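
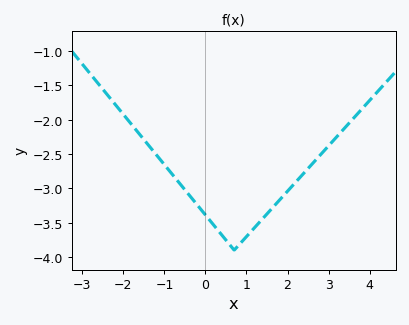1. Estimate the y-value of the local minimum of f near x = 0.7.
-3.9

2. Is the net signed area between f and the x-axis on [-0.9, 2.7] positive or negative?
negative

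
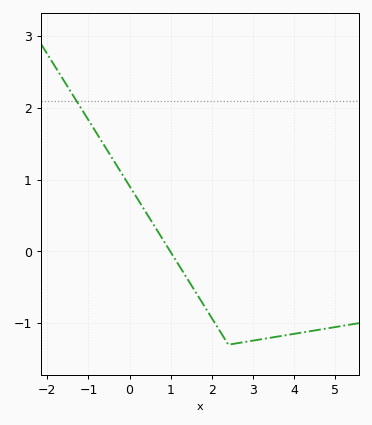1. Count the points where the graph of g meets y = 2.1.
1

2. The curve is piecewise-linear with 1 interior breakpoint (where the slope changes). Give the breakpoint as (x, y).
(2.4, -1.3)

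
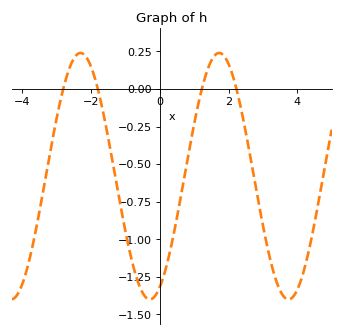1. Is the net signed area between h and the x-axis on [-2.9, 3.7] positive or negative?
negative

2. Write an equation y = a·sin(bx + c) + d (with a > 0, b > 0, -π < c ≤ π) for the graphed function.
y = 0.82sin(1.6x - 1.1) - 0.58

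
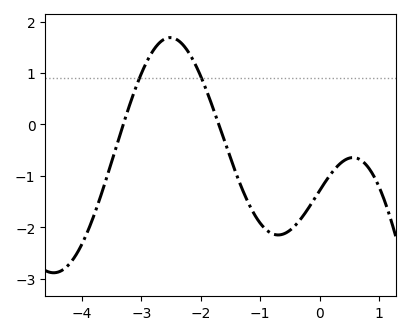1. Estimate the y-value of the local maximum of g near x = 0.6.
-0.643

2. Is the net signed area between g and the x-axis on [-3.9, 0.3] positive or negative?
negative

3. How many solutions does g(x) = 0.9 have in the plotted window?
2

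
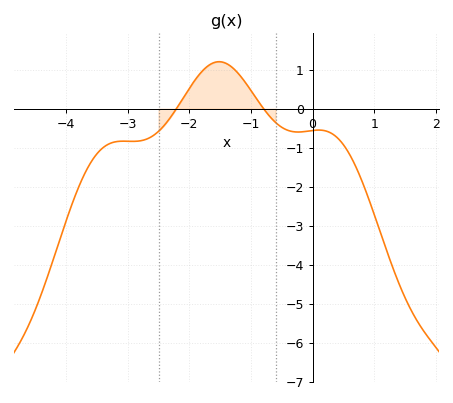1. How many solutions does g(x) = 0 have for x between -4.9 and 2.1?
2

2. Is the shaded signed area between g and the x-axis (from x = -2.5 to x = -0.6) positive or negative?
positive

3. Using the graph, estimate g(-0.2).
-0.6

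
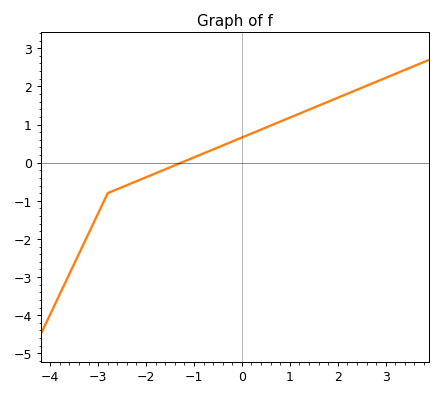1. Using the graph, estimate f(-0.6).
0.347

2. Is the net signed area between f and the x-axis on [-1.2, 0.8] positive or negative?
positive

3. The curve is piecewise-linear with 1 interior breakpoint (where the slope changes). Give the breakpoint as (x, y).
(-2.8, -0.8)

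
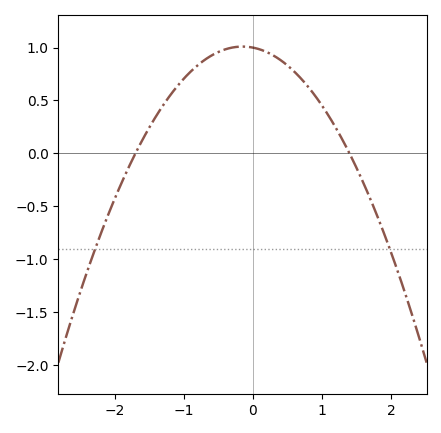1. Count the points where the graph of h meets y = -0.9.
2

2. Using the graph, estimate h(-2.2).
-0.75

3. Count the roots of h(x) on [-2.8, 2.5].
2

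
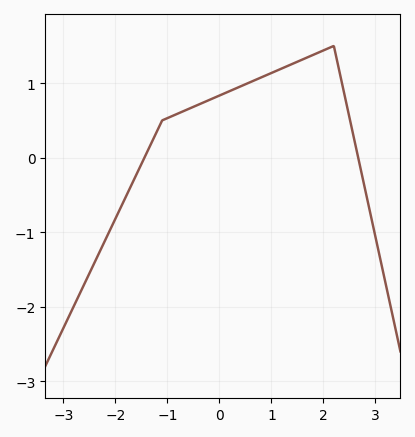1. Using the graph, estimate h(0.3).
0.924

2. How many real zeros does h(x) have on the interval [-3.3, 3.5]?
2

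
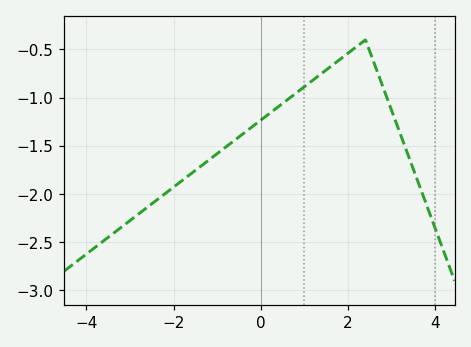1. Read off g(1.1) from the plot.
-0.85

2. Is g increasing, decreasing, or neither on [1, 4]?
neither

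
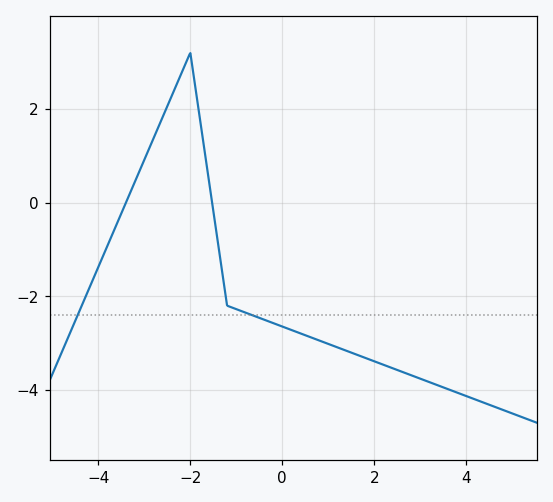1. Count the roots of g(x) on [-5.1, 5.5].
2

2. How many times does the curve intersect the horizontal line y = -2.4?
2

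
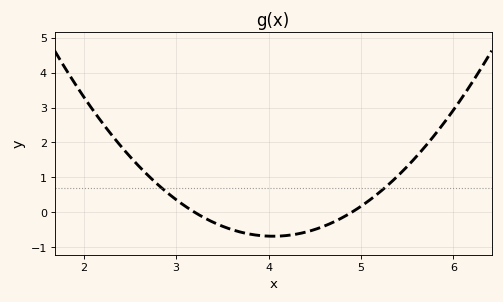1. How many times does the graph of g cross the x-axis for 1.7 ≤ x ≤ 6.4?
2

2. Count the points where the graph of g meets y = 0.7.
2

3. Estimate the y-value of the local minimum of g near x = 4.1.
-0.686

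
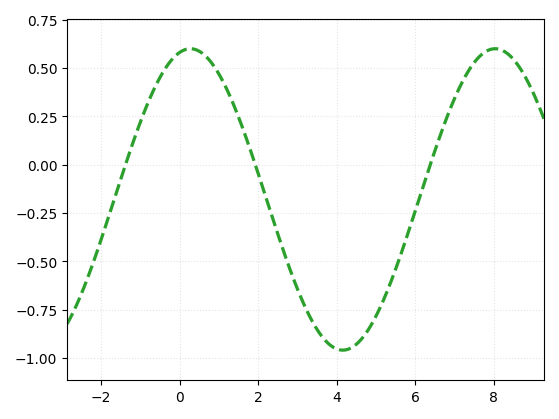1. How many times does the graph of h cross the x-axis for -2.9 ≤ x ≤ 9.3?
3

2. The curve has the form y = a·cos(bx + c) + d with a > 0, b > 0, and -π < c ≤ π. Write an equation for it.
y = 0.78cos(0.81x - 0.22) - 0.18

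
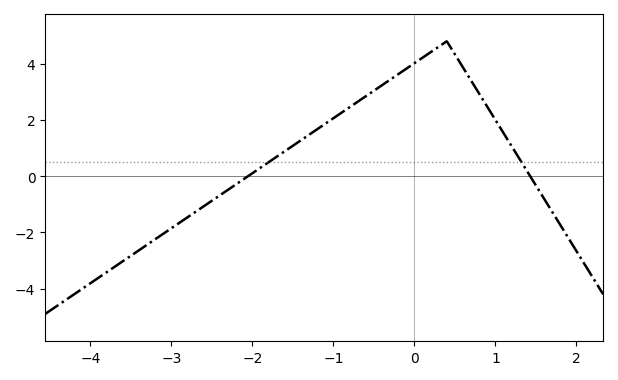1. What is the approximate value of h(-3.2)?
-2.2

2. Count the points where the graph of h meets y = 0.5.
2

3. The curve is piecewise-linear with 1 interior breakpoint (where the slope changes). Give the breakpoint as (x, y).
(0.4, 4.8)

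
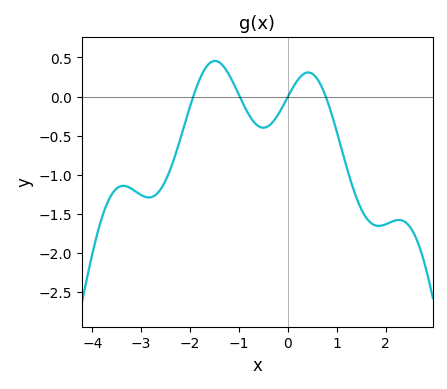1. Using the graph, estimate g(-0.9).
-0.115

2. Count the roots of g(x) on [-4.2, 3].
4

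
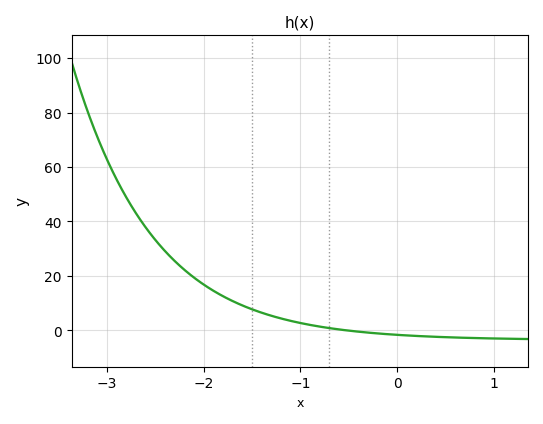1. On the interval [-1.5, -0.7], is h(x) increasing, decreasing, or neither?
decreasing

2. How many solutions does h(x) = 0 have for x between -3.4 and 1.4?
1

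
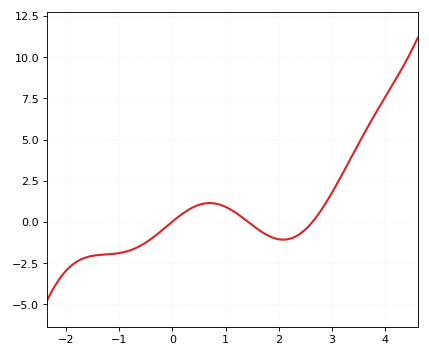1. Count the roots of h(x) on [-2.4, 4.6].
3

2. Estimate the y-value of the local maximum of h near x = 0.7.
1.2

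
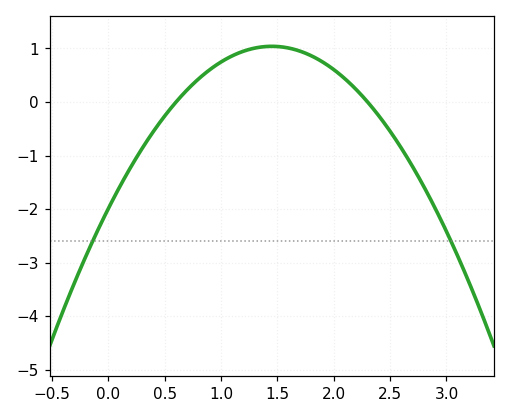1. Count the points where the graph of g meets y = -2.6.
2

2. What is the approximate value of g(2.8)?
-1.58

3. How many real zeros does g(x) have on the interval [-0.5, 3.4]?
2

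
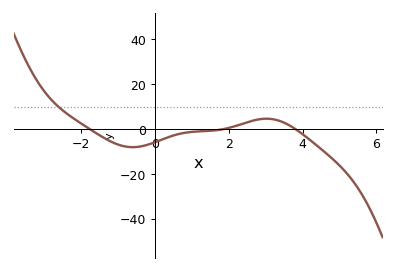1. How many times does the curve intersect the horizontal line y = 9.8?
1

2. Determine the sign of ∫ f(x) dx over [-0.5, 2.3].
negative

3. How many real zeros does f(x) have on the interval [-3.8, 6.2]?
3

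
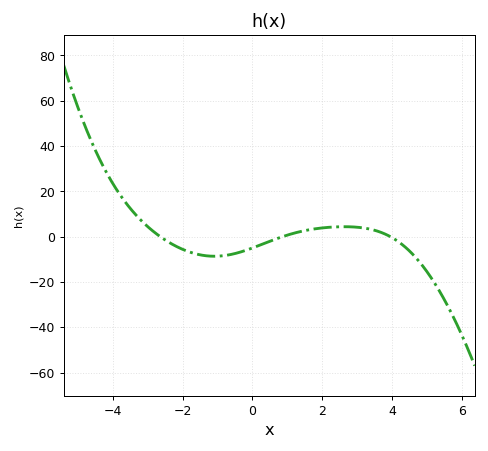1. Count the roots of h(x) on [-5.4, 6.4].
3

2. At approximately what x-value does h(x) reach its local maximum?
2.6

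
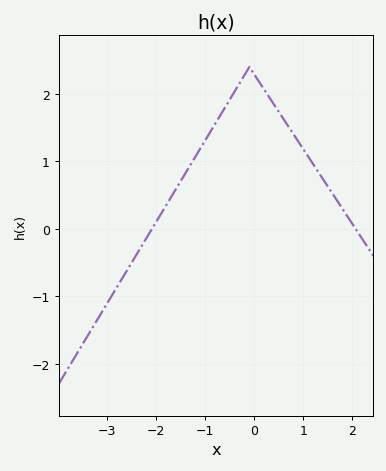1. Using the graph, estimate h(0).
2.3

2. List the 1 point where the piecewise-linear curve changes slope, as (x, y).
(-0.1, 2.4)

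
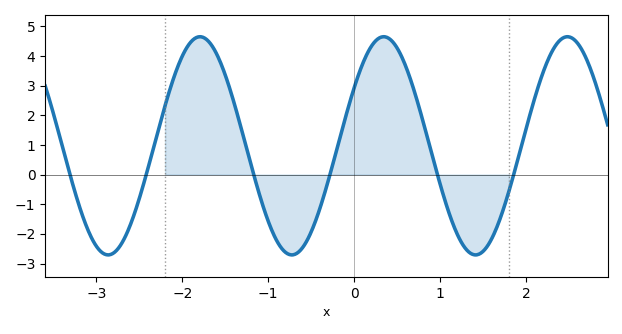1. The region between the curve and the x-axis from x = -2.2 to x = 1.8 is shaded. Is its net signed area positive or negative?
positive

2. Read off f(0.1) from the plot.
3.75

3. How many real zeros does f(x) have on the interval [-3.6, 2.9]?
6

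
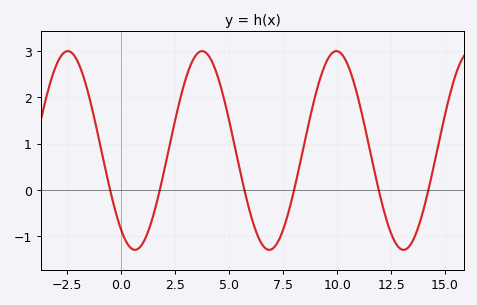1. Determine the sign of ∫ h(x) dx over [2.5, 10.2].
positive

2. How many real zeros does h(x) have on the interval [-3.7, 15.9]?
6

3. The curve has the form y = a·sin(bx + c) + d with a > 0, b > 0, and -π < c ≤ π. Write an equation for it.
y = 2.15sin(1.01x - 2.21) + 0.85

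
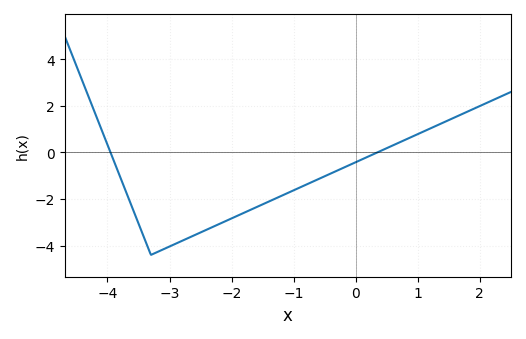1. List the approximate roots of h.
-3.95, 0.349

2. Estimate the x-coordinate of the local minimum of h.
-3.3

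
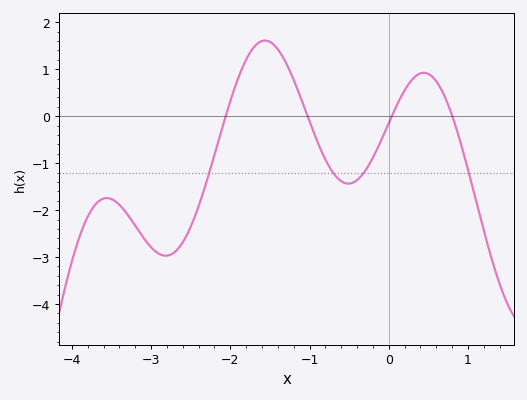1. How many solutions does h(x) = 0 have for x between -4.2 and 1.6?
4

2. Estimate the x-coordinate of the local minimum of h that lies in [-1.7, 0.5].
-0.5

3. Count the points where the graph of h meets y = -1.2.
4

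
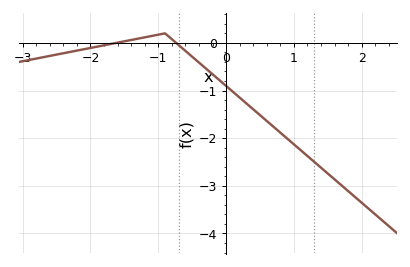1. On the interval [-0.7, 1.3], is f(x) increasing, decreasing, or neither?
decreasing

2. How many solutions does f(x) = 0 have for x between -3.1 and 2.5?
2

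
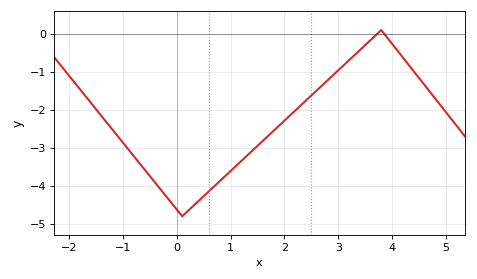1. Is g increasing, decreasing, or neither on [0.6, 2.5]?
increasing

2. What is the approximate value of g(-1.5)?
-2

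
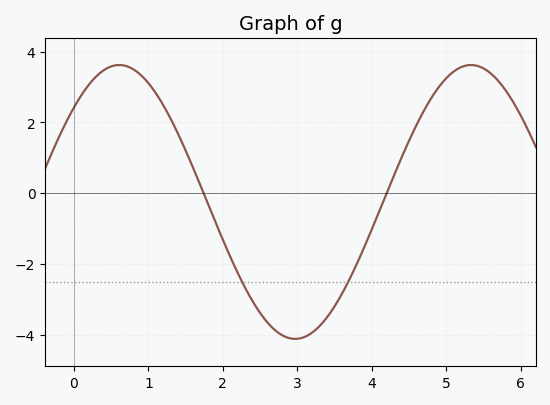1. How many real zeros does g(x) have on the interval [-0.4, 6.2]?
2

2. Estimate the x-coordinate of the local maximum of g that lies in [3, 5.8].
5.33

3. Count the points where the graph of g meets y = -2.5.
2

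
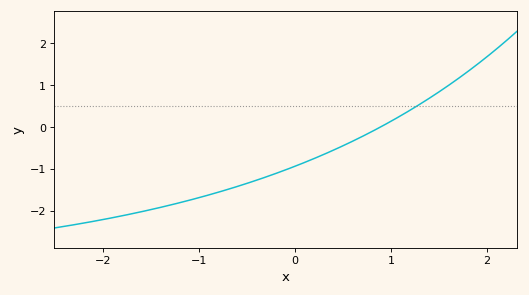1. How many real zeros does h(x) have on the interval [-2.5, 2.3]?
1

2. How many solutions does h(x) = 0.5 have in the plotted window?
1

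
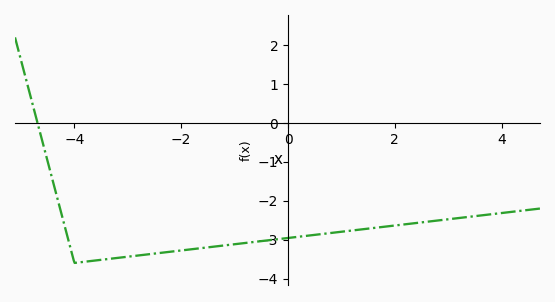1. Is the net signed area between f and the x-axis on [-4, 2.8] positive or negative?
negative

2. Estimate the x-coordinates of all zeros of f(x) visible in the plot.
-4.69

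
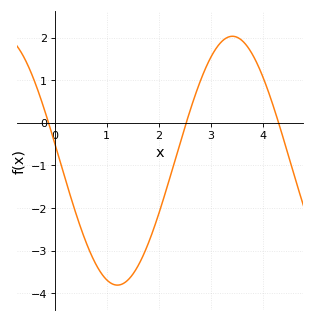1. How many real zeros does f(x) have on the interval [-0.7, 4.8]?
3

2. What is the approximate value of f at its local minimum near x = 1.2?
-3.81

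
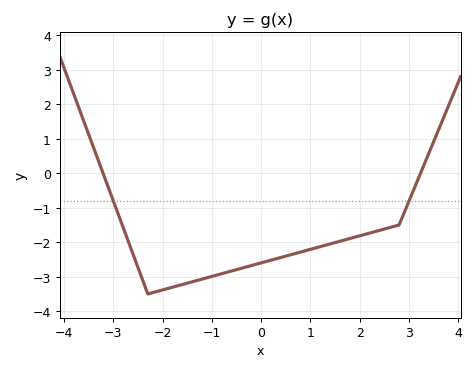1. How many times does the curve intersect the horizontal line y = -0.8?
2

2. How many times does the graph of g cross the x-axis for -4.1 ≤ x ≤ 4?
2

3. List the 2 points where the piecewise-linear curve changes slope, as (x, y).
(-2.3, -3.5); (2.8, -1.5)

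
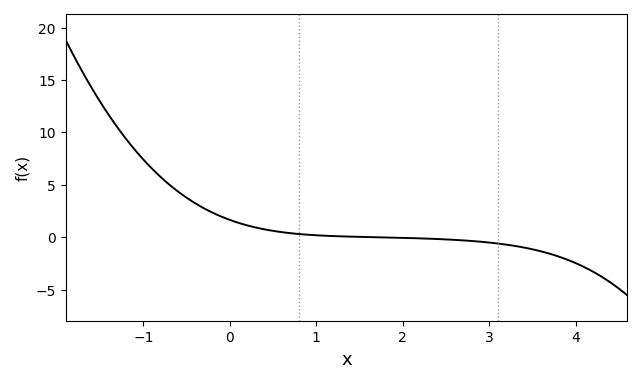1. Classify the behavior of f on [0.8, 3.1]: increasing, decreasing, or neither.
decreasing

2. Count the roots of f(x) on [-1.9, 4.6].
1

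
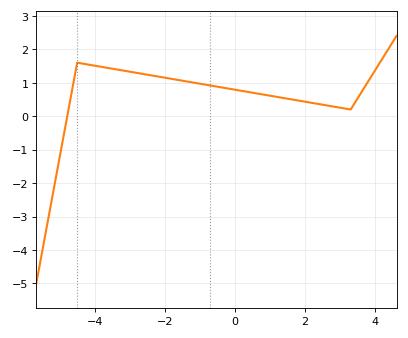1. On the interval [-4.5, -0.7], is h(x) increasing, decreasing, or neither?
decreasing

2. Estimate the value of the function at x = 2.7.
0.3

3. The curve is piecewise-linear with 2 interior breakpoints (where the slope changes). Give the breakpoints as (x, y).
(-4.5, 1.6); (3.3, 0.2)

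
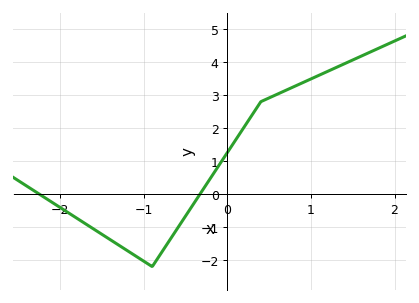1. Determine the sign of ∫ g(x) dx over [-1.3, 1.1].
positive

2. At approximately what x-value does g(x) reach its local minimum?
-0.9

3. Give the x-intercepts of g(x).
-2.3, -0.3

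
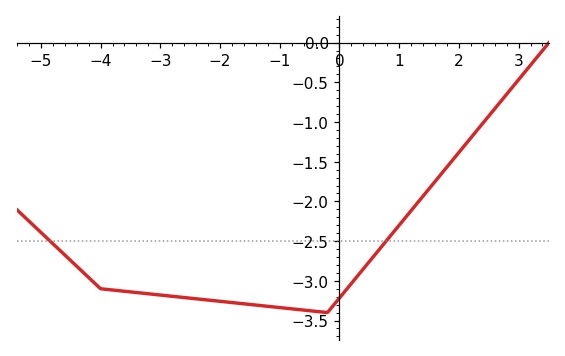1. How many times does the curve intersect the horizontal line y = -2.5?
2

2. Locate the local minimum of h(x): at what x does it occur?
-0.2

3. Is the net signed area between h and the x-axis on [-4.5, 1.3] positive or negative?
negative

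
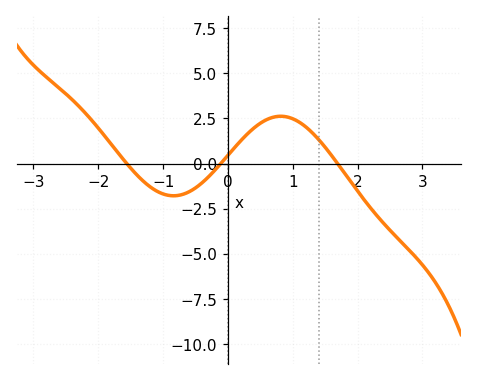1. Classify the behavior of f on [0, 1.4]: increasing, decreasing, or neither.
neither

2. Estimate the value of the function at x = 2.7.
-4.45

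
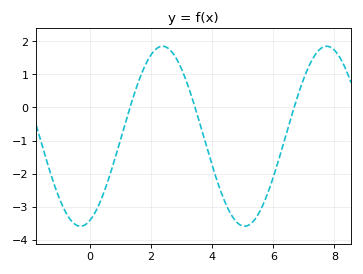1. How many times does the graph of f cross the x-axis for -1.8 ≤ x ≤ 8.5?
3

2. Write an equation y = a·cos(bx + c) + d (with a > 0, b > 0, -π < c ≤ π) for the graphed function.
y = 2.72cos(1.2x - 2.8) - 0.87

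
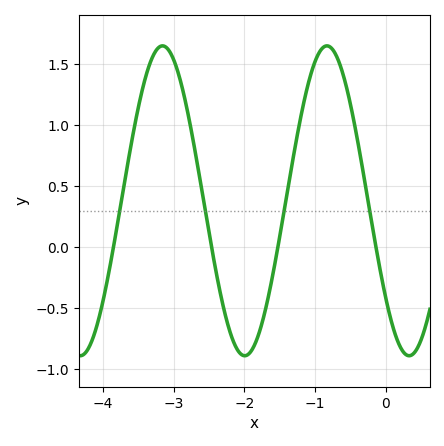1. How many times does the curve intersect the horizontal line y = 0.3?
4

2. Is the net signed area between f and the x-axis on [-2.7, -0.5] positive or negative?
positive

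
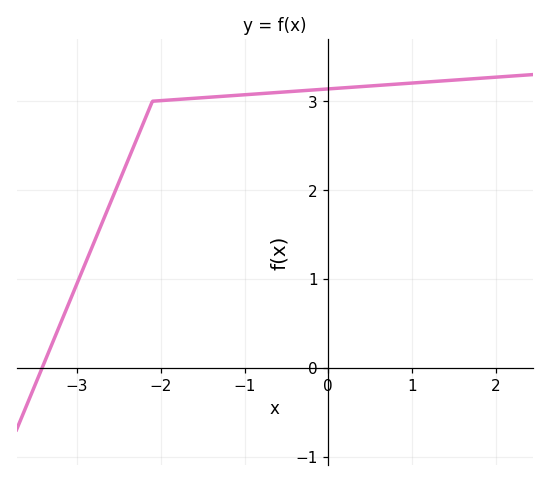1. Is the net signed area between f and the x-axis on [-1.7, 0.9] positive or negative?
positive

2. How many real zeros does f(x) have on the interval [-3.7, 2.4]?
1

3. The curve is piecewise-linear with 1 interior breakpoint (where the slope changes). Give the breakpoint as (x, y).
(-2.1, 3)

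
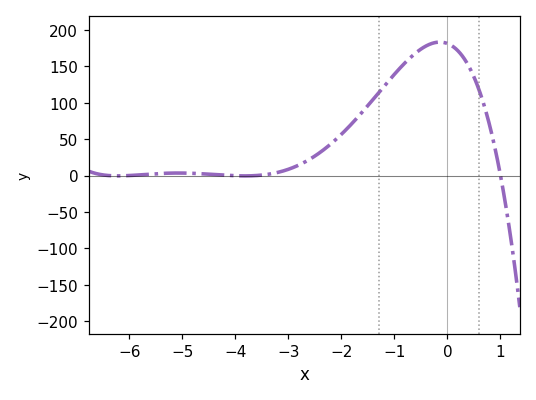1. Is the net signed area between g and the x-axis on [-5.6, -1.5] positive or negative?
positive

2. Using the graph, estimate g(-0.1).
185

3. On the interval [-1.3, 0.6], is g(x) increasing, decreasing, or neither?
neither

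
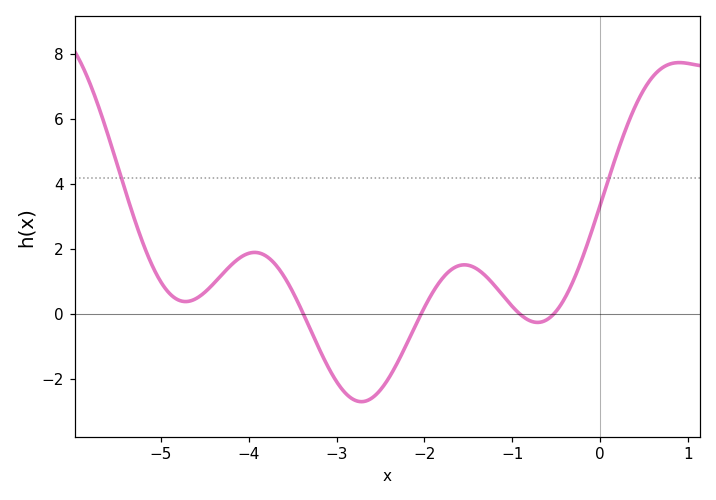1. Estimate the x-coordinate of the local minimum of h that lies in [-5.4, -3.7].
-4.72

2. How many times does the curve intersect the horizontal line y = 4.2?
2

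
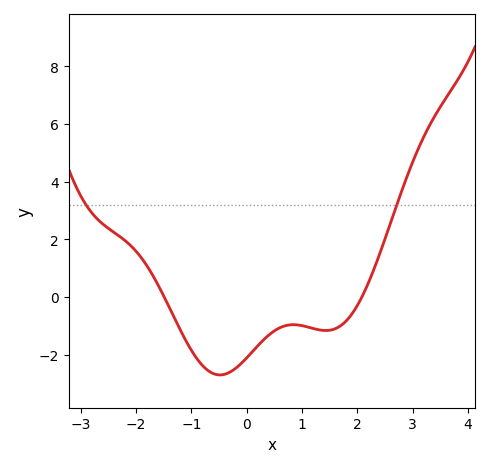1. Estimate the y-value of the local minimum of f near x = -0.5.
-2.8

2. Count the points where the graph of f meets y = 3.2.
2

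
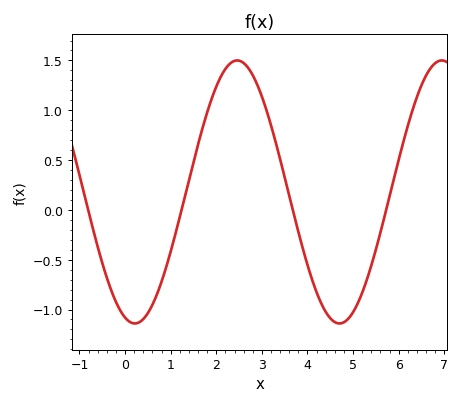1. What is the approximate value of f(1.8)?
0.978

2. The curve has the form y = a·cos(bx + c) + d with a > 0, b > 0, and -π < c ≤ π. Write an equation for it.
y = 1.32cos(1.4x + 2.84) + 0.18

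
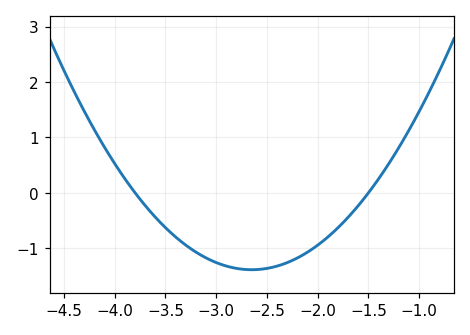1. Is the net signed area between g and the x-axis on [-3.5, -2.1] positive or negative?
negative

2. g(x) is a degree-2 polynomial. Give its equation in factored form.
y = 1.05(x + 3.8)(x + 1.5)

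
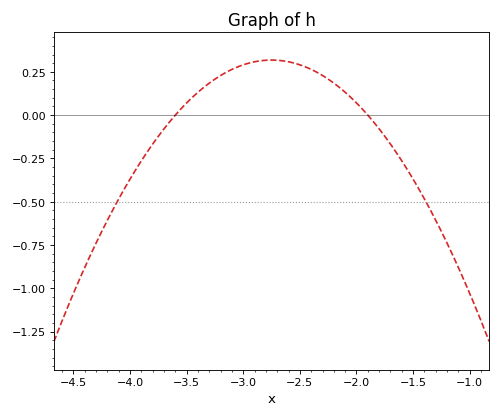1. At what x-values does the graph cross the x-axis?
-3.6, -1.9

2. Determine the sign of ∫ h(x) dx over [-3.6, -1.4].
positive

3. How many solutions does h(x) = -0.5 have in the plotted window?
2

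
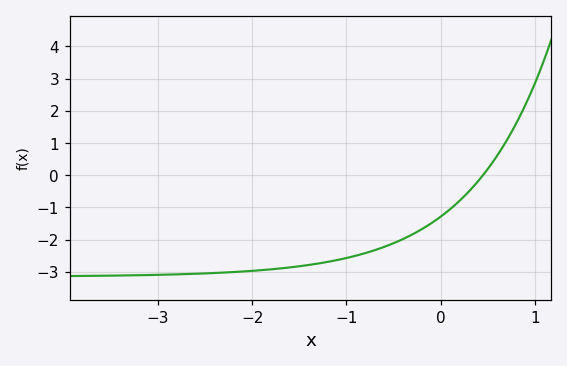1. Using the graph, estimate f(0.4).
-0.2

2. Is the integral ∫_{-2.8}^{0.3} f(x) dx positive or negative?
negative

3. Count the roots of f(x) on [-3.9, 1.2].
1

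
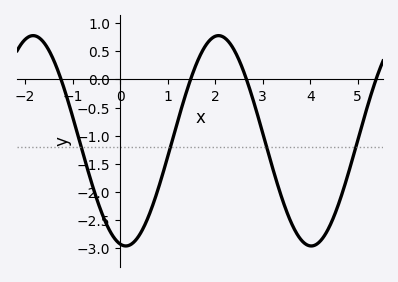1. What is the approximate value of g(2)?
0.75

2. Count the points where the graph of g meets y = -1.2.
4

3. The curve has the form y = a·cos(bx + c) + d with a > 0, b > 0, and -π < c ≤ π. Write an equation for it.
y = 1.87cos(1.6x + 3) - 1.09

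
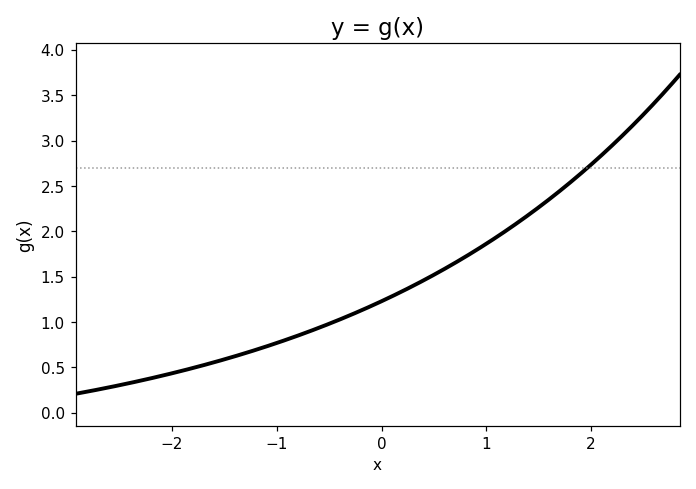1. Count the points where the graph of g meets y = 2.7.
1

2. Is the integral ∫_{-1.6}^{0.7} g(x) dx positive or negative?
positive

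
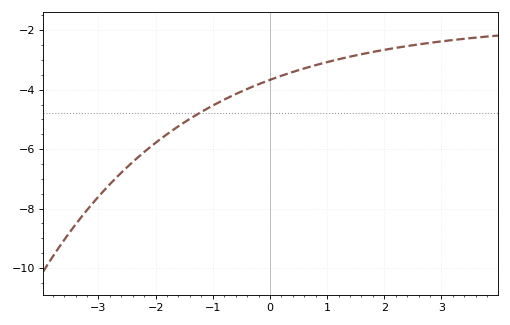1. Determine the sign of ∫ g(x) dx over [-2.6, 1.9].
negative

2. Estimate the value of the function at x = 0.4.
-3.4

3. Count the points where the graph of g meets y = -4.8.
1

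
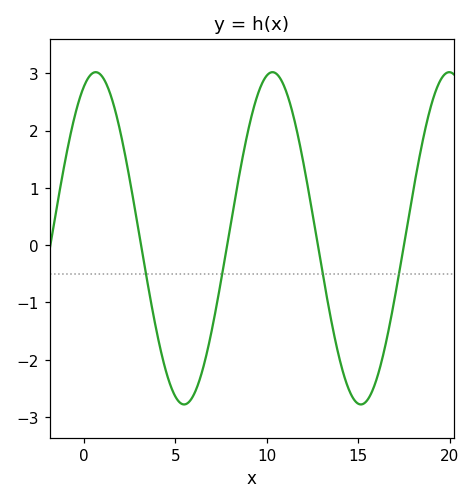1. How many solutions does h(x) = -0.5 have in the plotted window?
4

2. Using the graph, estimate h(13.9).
-1.9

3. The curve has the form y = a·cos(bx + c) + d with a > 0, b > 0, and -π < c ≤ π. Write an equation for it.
y = 2.9cos(0.65x - 0.42) + 0.12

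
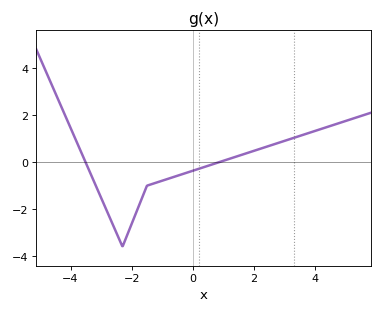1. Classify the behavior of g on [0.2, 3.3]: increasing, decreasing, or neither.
increasing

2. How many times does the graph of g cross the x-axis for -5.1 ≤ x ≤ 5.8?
2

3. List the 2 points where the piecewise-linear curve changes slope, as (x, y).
(-2.3, -3.6); (-1.5, -1)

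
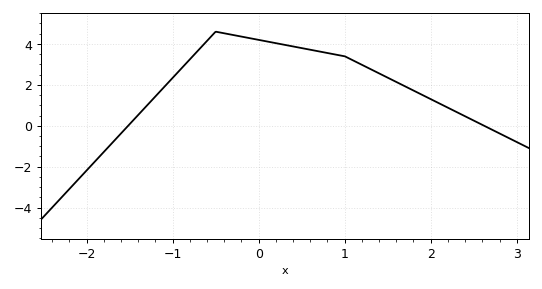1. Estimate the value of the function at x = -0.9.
2.79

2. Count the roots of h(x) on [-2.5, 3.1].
2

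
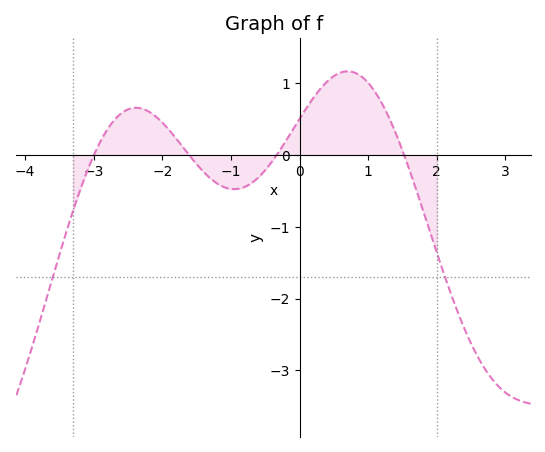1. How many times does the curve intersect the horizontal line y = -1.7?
2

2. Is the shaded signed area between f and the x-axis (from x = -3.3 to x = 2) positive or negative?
positive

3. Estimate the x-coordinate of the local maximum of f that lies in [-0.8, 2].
0.6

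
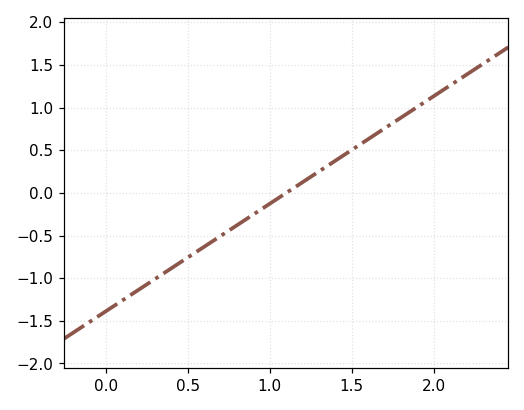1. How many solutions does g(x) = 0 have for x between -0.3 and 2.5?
1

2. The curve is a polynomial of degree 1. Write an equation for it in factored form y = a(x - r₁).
y = 1.26(x - 1.1)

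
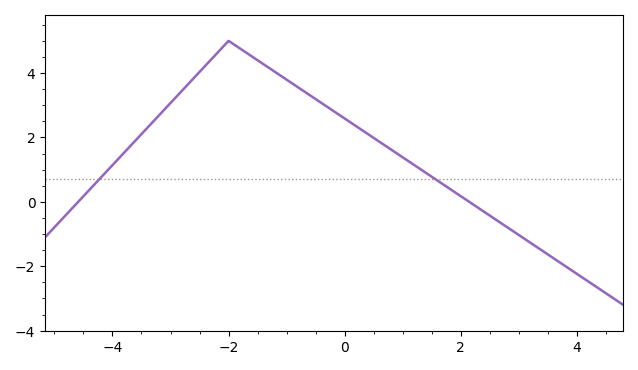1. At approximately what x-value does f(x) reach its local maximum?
-2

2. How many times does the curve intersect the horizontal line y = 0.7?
2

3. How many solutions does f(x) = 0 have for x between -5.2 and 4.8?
2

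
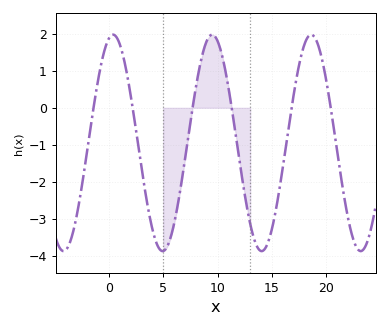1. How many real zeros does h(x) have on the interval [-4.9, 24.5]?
6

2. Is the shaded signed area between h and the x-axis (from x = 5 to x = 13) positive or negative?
negative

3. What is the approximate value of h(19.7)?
1.2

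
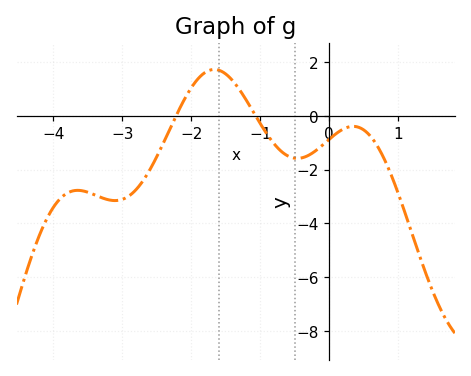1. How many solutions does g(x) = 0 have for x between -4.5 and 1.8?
2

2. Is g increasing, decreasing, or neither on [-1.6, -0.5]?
decreasing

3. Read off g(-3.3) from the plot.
-3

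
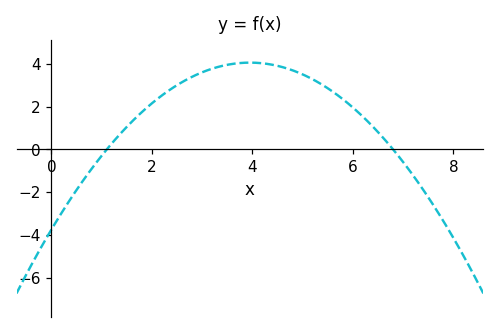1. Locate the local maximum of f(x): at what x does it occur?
4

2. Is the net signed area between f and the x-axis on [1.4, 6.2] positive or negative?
positive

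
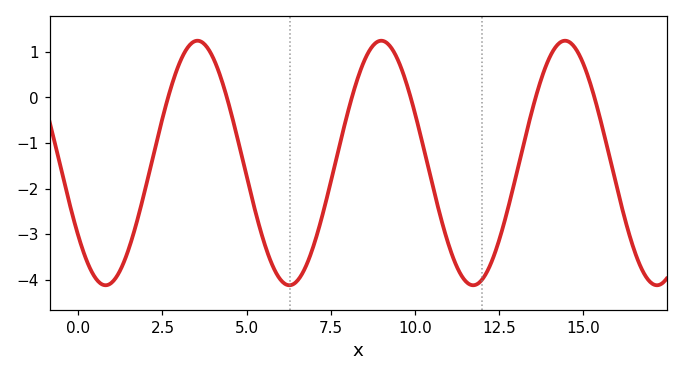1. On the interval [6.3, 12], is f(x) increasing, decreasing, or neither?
neither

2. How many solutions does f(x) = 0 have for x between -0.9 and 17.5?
6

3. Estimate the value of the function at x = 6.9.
-3.45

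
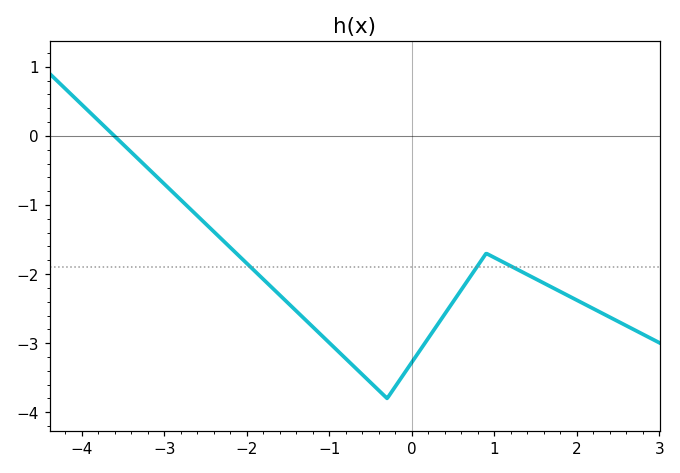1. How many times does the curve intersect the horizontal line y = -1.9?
3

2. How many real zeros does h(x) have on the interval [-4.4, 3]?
1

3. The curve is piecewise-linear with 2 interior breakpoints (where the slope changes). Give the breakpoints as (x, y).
(-0.3, -3.8); (0.9, -1.7)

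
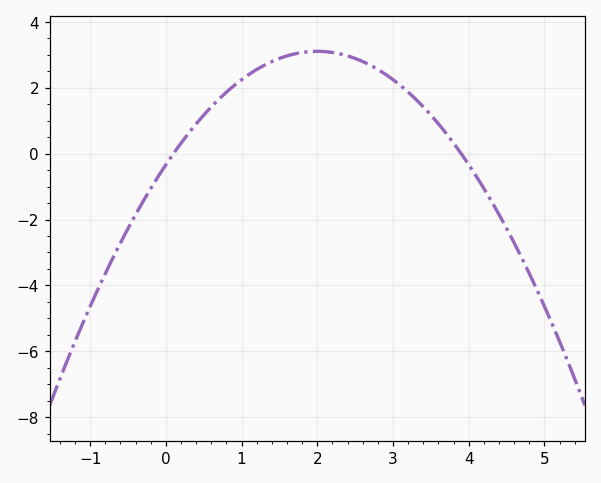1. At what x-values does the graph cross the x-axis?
0.1, 3.9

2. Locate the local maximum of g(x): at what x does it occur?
2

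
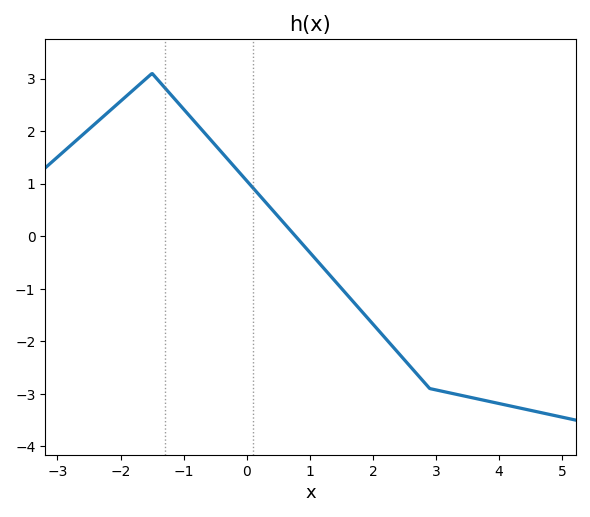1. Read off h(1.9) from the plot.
-1.5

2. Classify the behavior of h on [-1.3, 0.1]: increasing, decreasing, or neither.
decreasing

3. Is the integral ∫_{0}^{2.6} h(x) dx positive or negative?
negative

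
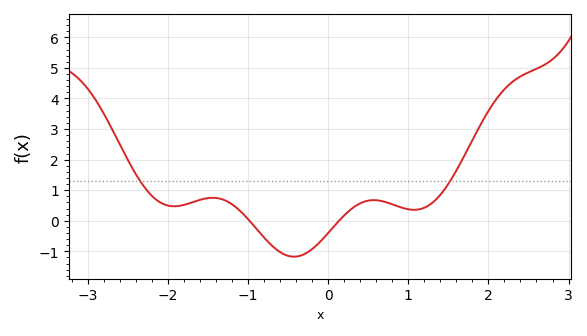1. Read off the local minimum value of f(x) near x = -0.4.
-1.17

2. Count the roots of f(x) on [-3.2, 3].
2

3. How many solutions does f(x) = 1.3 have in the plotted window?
2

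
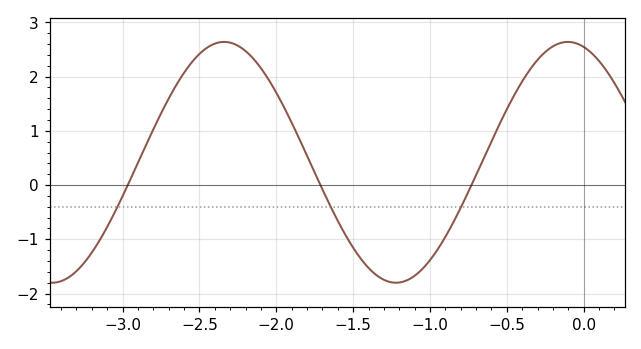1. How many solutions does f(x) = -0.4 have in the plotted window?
3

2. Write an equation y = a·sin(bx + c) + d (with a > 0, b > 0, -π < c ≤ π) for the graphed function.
y = 2.22sin(2.81x + 1.86) + 0.42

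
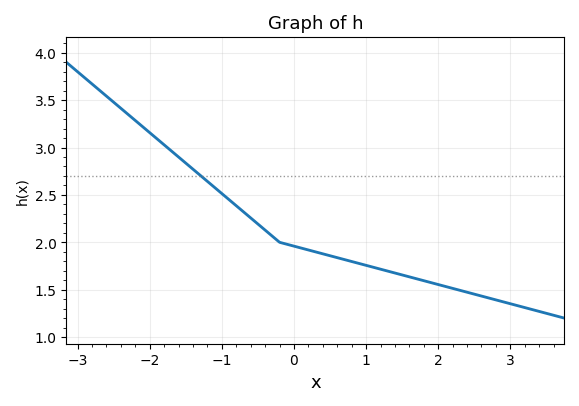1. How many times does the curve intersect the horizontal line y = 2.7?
1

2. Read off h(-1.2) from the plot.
2.65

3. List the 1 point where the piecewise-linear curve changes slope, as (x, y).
(-0.2, 2)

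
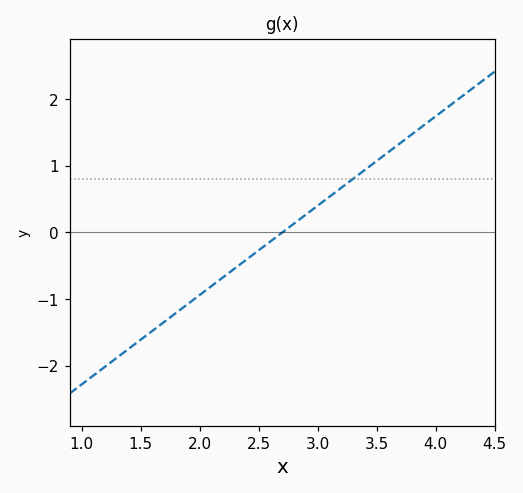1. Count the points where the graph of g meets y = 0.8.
1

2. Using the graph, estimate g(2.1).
-0.8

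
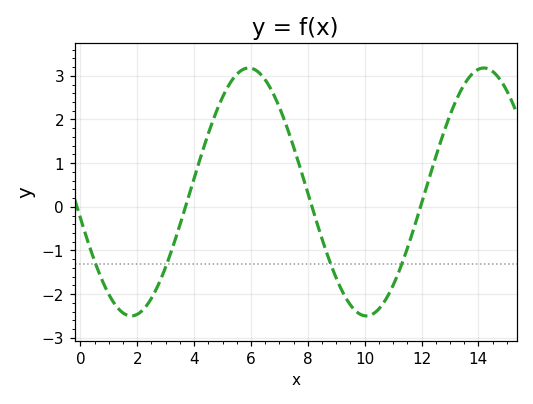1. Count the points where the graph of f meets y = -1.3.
4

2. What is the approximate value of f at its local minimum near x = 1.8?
-2.5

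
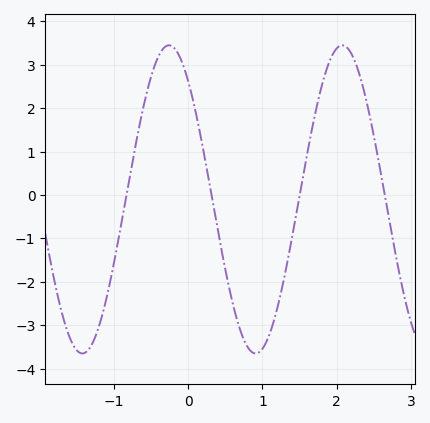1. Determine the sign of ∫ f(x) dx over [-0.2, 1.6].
negative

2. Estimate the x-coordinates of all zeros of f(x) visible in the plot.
-0.8, 0.3, 1.5, 2.6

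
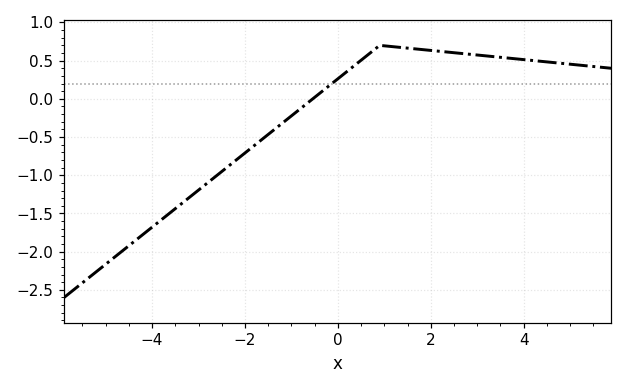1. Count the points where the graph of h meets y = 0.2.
1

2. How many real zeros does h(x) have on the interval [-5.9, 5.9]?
1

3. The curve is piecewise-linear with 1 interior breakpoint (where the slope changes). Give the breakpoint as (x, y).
(0.9, 0.7)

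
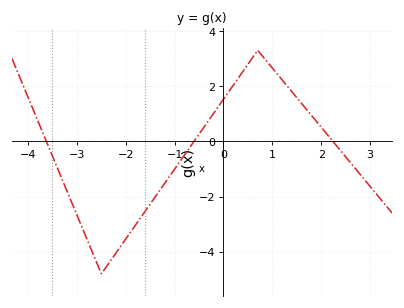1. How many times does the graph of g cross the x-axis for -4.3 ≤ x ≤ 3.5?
3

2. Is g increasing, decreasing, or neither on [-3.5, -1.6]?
neither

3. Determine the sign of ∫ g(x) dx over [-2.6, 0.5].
negative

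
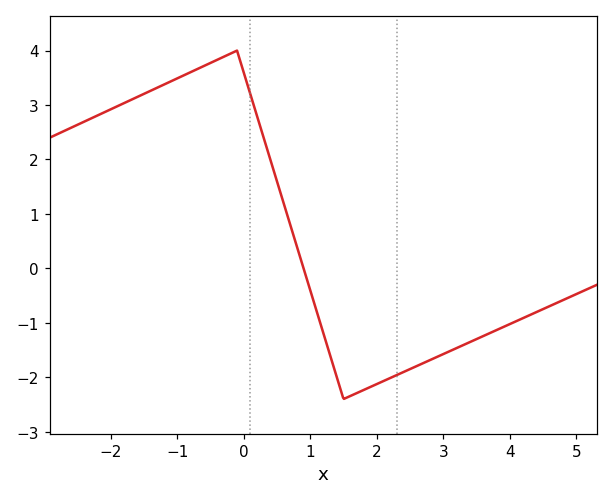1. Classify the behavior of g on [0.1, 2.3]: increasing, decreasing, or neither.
neither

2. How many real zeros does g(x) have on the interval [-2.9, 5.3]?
1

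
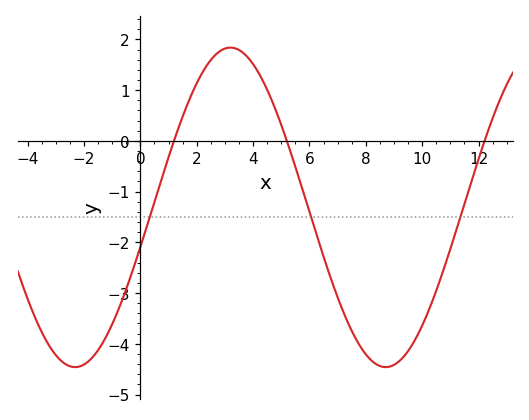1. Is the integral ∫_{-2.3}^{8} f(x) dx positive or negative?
negative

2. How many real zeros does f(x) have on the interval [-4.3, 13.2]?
3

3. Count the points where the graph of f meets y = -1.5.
3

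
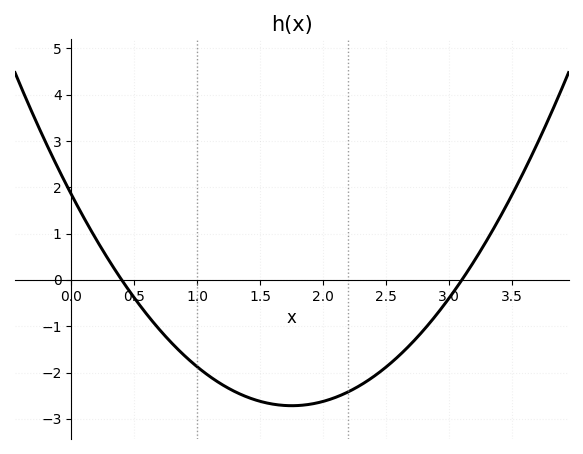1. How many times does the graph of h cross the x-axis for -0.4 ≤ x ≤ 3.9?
2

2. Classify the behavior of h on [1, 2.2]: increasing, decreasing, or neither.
neither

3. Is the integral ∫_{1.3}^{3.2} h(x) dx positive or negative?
negative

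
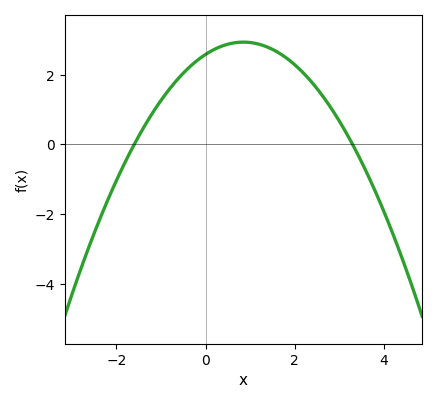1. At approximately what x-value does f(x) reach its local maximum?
0.8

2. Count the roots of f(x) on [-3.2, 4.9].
2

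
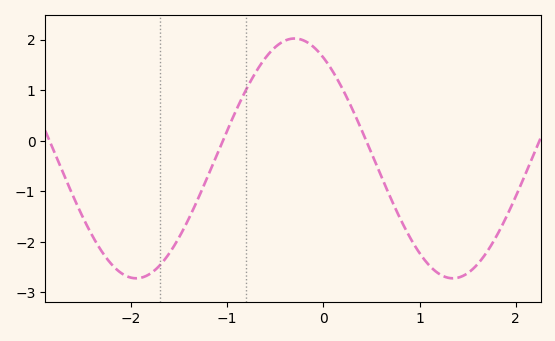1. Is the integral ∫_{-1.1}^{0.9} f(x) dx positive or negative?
positive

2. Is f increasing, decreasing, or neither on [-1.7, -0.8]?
increasing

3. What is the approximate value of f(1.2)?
-2.6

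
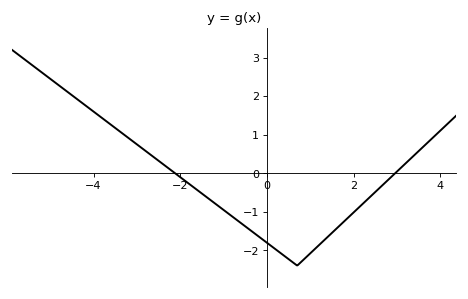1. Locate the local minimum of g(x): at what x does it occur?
0.698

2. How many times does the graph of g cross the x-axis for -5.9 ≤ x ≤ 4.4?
2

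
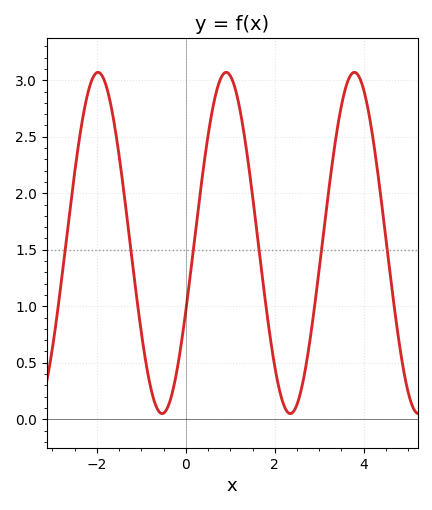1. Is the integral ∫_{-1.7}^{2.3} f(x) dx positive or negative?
positive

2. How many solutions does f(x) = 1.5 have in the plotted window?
6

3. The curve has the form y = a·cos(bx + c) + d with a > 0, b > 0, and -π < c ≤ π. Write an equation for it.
y = 1.51cos(2.18x - 1.98) + 1.56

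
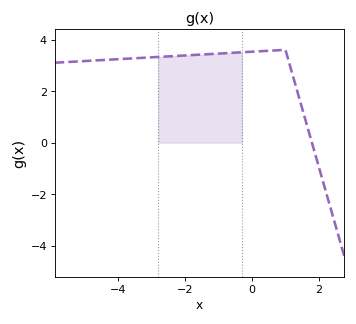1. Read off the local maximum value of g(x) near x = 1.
3.6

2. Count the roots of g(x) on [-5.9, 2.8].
1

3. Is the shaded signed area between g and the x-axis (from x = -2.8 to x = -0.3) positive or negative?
positive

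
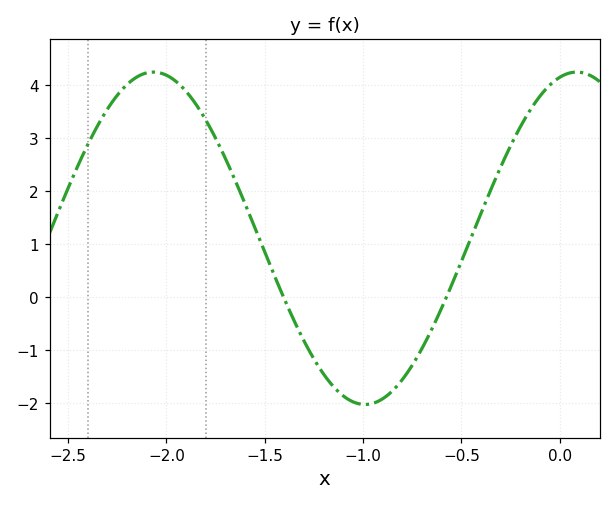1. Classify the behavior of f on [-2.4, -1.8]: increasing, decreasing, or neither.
neither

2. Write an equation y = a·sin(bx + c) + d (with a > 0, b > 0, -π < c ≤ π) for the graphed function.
y = 3.13sin(2.9x + 1.3) + 1.11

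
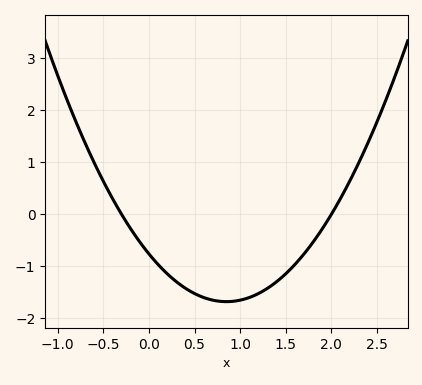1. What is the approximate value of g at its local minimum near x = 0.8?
-1.68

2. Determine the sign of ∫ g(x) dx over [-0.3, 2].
negative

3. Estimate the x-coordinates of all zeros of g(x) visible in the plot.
-0.3, 2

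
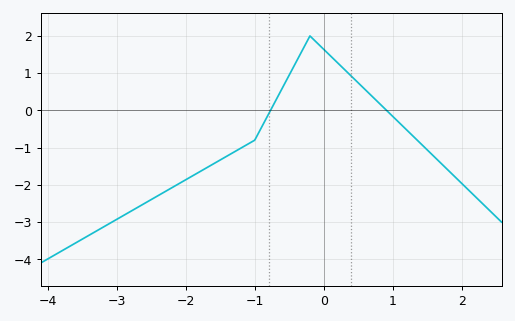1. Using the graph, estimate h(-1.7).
-1.54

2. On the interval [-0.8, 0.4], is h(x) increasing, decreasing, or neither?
neither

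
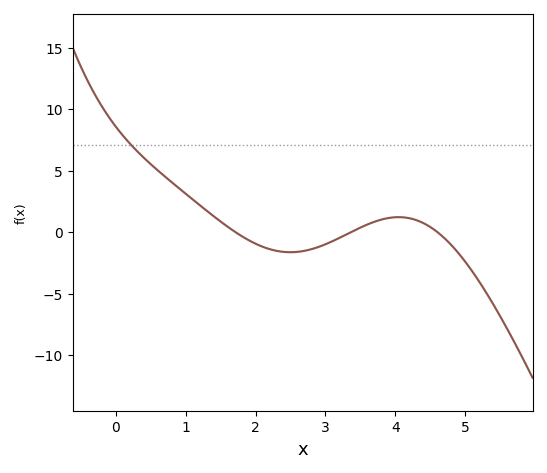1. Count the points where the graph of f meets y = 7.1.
1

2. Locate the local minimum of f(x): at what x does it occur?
2.5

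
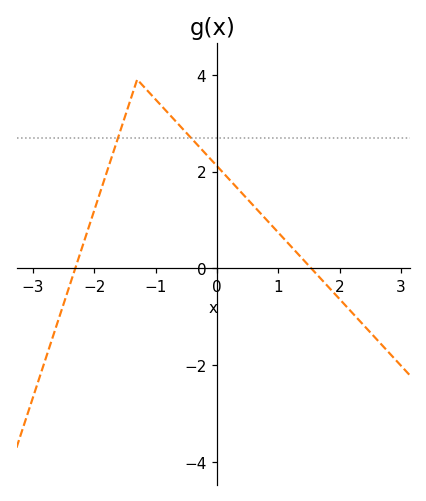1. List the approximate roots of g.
-2.31, 1.54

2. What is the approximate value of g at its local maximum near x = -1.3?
3.9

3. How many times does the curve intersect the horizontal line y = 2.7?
2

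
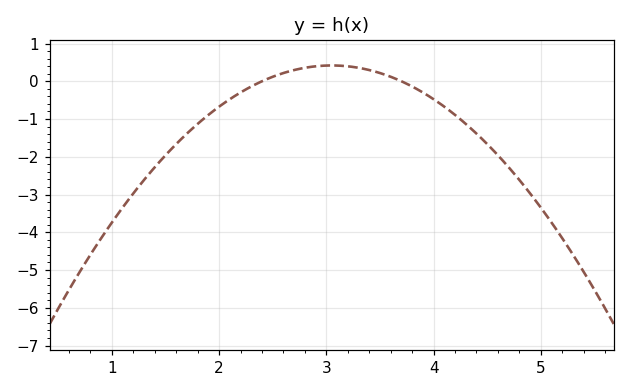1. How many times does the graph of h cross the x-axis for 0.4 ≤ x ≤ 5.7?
2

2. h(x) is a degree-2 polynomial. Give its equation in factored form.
y = -0.99(x - 2.4)(x - 3.7)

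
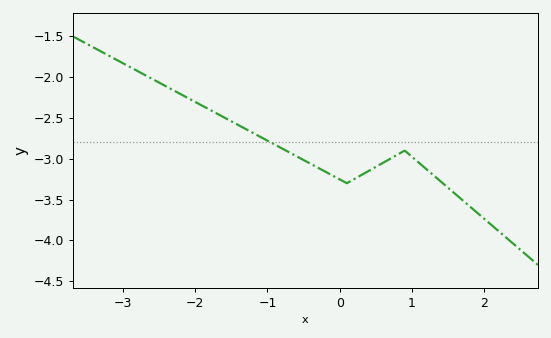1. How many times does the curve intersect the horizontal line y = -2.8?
1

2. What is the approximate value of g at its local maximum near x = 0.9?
-2.9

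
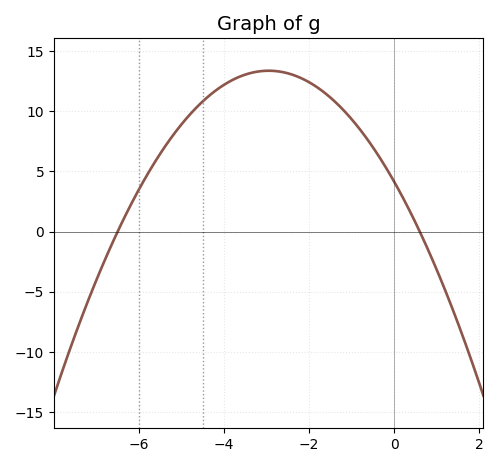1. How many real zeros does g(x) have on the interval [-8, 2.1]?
2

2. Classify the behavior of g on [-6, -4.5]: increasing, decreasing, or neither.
increasing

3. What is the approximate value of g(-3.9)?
12.5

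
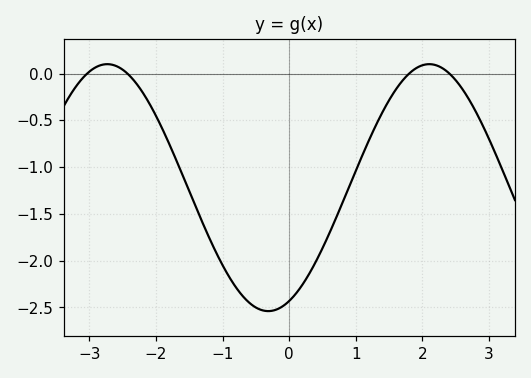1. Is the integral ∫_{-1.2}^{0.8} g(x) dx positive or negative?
negative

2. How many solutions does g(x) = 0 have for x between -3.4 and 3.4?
4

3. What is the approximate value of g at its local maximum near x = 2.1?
0.1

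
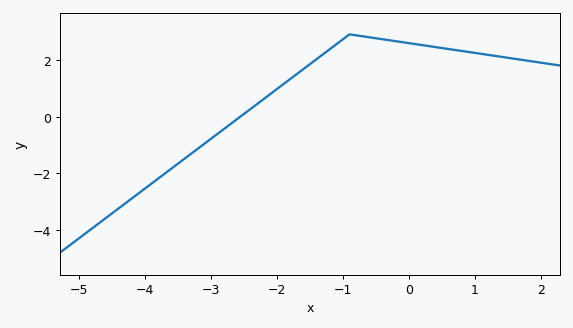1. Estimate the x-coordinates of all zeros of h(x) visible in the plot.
-2.55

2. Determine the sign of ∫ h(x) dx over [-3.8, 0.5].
positive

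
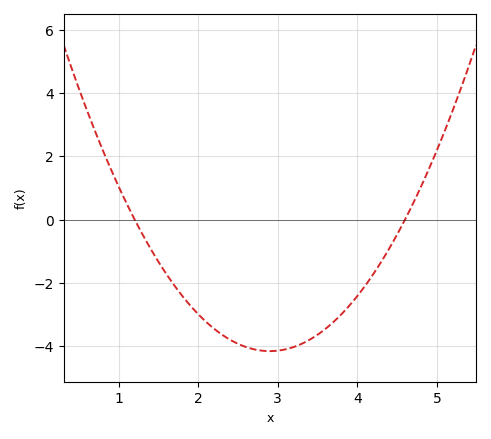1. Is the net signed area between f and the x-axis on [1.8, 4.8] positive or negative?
negative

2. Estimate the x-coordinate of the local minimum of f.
2.9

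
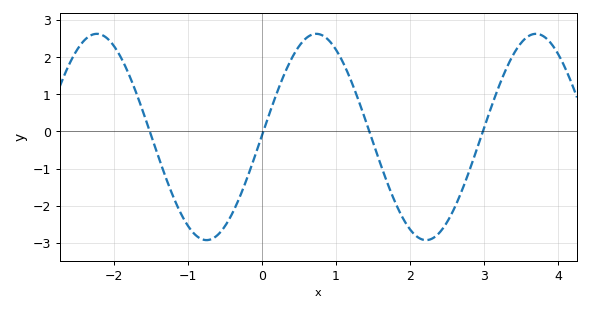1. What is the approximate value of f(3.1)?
0.7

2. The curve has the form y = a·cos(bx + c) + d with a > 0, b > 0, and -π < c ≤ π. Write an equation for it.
y = 2.78cos(2.1x - 1.6) - 0.15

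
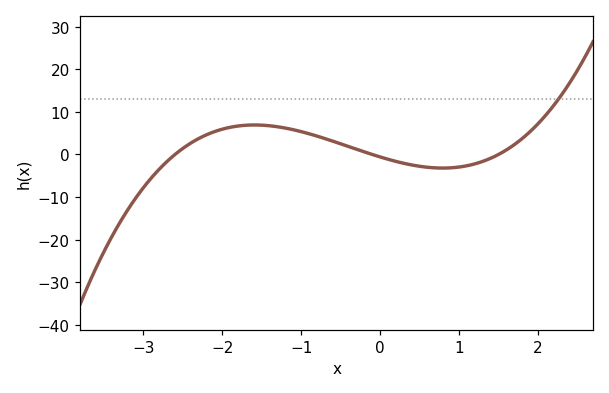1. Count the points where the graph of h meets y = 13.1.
1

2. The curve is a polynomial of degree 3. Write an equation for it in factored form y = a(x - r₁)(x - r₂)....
y = 1.49(x + 2.6)(x + 0.1)(x - 1.5)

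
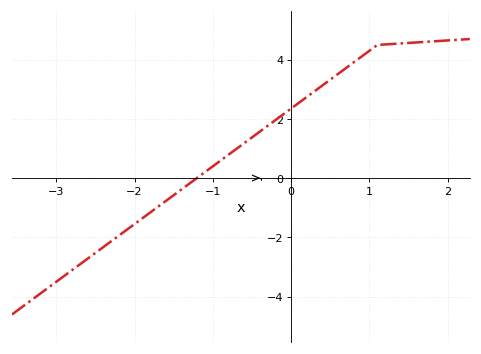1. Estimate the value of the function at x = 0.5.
3.4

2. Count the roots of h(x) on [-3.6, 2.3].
1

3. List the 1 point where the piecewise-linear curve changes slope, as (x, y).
(1.1, 4.5)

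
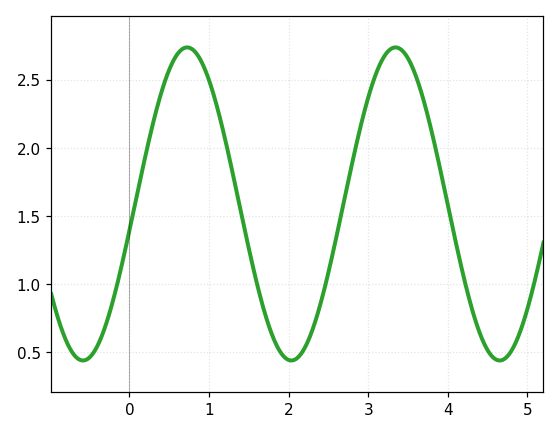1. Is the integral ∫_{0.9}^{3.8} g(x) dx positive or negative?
positive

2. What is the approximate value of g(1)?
2.5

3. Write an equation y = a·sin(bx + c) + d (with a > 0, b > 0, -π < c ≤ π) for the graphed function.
y = 1.15sin(2.4x - 0.17) + 1.59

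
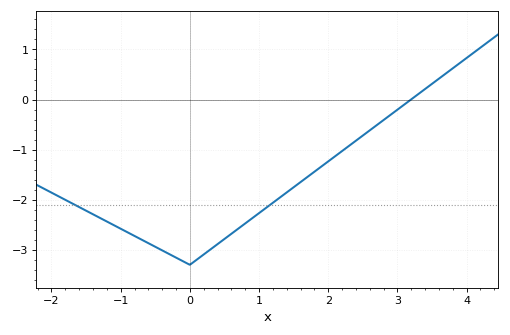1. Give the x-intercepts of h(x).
3.2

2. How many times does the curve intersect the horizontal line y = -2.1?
2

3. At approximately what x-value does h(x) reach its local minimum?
0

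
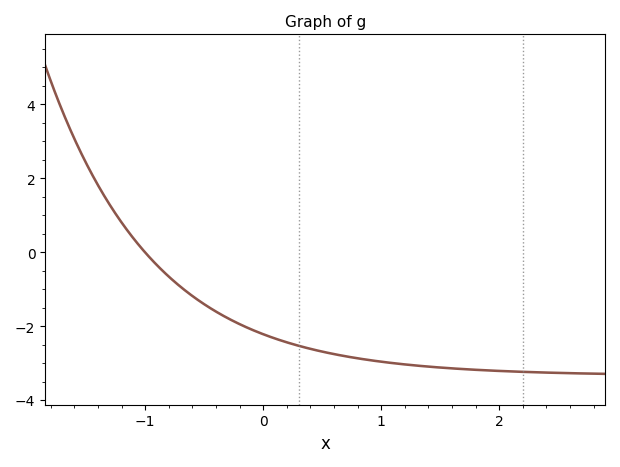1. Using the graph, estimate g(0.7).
-2.8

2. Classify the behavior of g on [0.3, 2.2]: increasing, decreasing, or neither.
decreasing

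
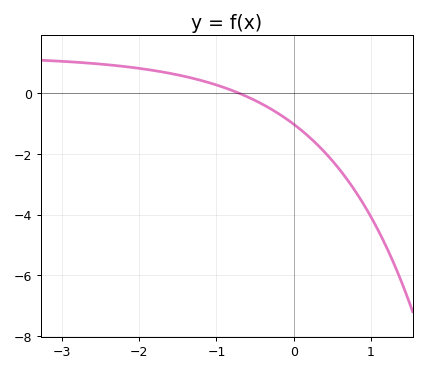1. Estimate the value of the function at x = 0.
-1.03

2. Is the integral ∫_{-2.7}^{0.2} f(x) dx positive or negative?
positive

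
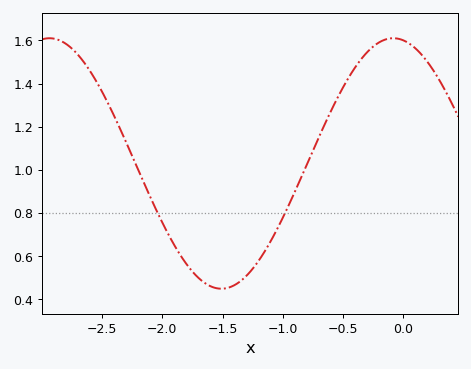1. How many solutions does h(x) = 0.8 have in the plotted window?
2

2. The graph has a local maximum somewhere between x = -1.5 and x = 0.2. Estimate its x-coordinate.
-0.1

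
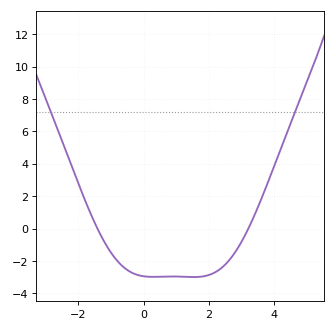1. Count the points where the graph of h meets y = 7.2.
2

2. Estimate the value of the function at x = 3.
-0.803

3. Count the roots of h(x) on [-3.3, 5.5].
2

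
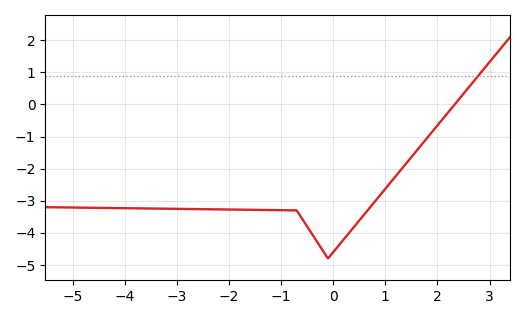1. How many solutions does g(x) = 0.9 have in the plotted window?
1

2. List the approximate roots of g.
2.33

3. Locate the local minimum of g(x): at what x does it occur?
-0.102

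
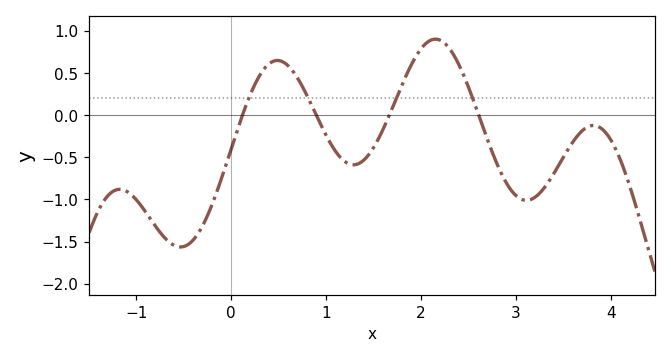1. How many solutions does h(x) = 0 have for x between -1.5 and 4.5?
4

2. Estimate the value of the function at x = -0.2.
-1.06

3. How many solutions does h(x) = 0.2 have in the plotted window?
4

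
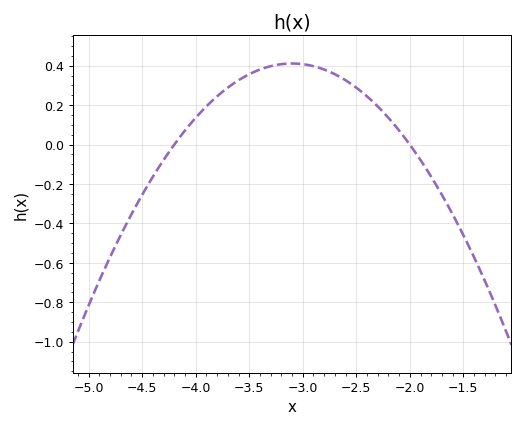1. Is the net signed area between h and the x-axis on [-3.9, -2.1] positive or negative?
positive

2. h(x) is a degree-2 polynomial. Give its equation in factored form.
y = -0.34(x + 4.2)(x + 2)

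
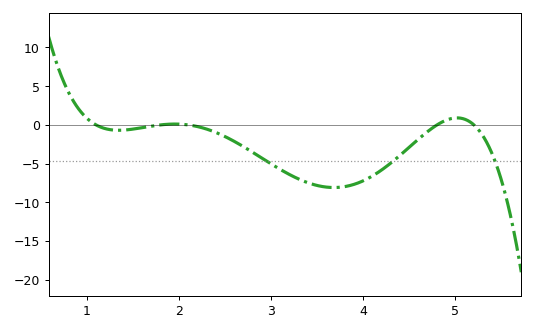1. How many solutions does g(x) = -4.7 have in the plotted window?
3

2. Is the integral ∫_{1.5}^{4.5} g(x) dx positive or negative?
negative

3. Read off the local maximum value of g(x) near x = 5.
1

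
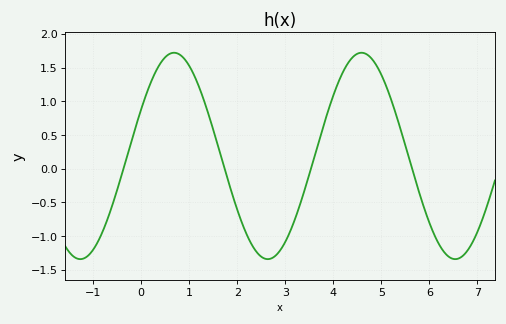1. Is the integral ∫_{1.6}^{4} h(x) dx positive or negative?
negative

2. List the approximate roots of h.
-0.4, 1.8, 3.6, 5.6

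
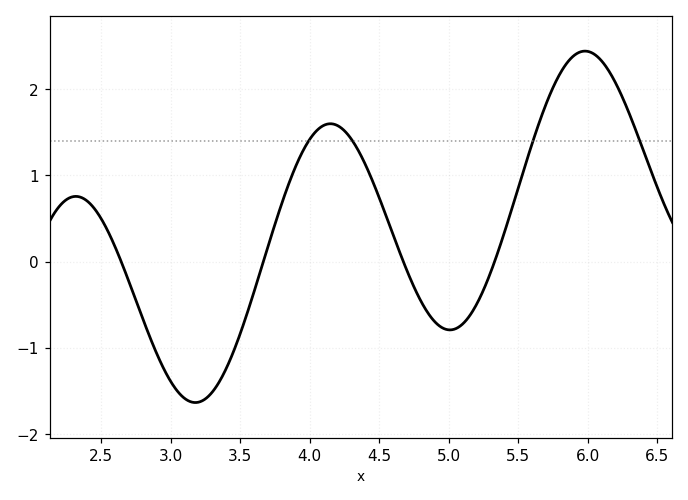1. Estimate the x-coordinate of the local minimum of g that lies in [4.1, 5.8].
5.01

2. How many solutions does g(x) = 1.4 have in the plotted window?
4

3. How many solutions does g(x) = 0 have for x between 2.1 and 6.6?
4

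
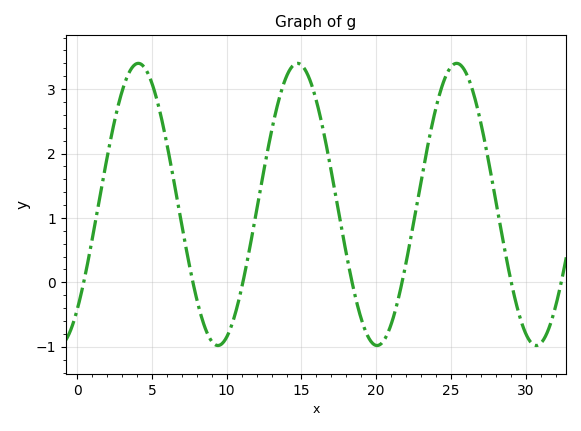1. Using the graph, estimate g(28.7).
0.386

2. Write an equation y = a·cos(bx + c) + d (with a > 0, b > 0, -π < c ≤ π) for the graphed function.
y = 2.19cos(0.59x - 2.41) + 1.21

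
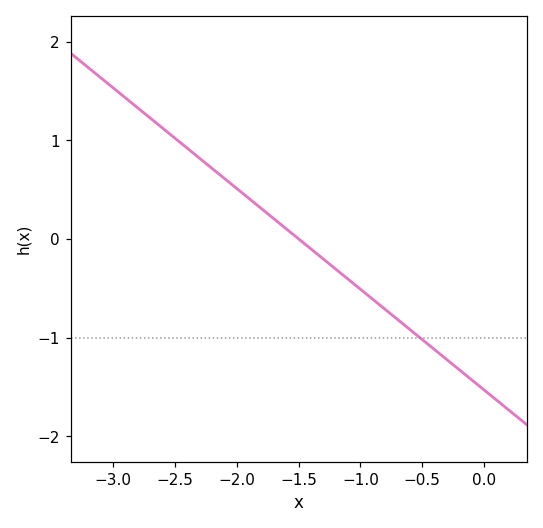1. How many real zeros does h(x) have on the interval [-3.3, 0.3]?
1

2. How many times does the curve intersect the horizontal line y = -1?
1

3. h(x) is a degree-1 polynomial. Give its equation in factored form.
y = -1.02(x + 1.5)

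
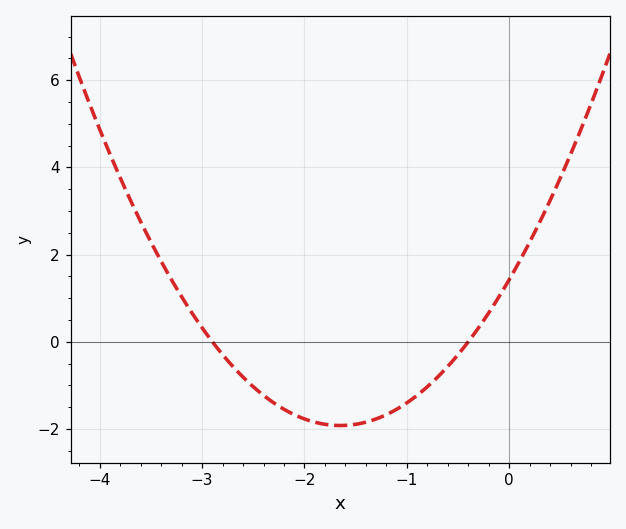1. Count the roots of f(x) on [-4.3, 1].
2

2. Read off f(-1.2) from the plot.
-1.67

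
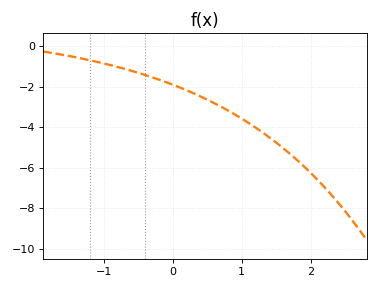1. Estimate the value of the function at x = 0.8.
-3.2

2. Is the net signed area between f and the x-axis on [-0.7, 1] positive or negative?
negative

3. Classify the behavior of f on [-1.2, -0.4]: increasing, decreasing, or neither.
decreasing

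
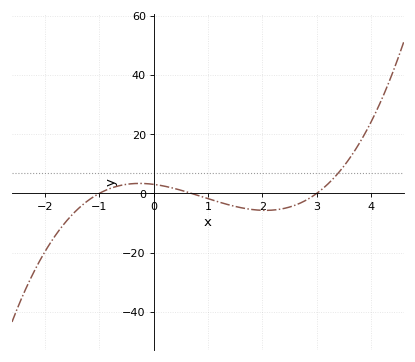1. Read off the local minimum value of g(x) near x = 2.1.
-6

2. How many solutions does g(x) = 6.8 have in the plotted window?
1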